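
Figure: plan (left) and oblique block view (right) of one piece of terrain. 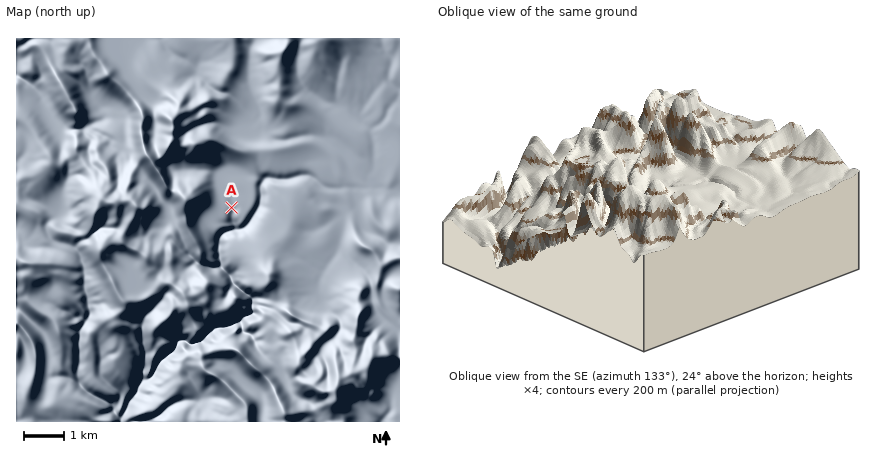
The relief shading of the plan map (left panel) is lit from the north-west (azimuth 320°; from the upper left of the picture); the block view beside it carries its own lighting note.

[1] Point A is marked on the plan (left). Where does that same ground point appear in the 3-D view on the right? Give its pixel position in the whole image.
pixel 676 182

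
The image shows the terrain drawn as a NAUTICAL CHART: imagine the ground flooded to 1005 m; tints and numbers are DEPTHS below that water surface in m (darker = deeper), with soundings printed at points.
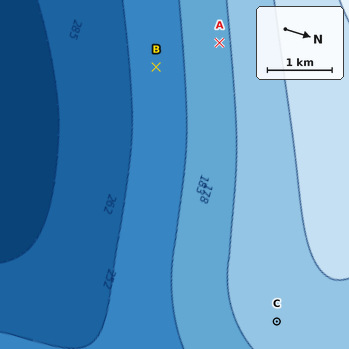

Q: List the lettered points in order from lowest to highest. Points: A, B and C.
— B A C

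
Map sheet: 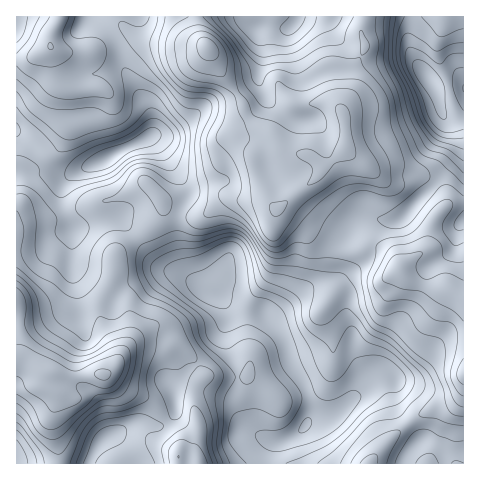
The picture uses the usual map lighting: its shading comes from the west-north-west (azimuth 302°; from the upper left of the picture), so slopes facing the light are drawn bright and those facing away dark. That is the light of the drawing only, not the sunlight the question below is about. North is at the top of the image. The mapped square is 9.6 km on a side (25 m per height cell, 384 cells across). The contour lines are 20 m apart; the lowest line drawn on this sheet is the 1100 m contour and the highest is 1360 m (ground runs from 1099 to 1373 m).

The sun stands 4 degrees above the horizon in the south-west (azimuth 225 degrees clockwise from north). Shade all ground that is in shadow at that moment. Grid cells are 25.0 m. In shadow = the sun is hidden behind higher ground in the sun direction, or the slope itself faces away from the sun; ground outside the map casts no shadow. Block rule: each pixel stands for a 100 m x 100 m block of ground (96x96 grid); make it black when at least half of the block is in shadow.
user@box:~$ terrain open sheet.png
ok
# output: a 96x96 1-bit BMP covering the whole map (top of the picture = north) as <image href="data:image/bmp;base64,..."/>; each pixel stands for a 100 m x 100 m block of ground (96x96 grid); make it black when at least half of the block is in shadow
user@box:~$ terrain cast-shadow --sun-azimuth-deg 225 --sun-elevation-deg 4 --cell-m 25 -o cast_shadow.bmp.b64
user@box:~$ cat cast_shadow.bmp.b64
<image width="96" height="96" href="data:image/bmp;base64,Qk2+BAAAAAAAAD4AAAAoAAAAYAAAAGAAAAABAAEAAAAAAIAEAAATCwAAEwsAAAIAAAAAAAAA////AAAAAAAADAAAAP4AAAAAAAAABAAAAf8AAAAAAAAAAAAAAf8AAAAAAAAAAAAAAf+AAAAAAAAAAAAACP+AAAAAAAAAAAAAAP/AAAAAAAAAAAAAAP/AAAAAAAAAAAAAAP/gAAAAAAAAAAAAAP/gAAAAAAAAAAAAAP/gAAAAAAAAAAAAAf/wAAAAAAAAAAAAAf/wAAAAAAAAAAAAwf/AAAAAAAAAAAABwf8AEAAAAAAAAAADgP8AOAAAAAAAAAAfgD4AfAAAAAAAAAA/AA4A/AAAAAAAAAA/AAAB/AAAAAAAAAA+AAgB+AAAAAAAAAH8ADwD8AAAAAAAeAH4AH4D8AAAAAAA/APwAH4D4AAAAAAD/wPwAP4DwAAAAAAH/4P4Af8HgAAAAAAP/8P4A/8PgAAAAAAf/8P8B/8PgAAAAAA//8P+D/8fgAAAAAA//8H+D/8fgAAAAAA//8D+H/8fAAAAAAA//4B/H/8OAAAAAAA//4AfP/8AAAAAAAA//wAP//8AAAAAAAA//gAD//8AAAAAAAA//AAH//8AAAAAAAB/8AA///8AAAAAAAB/8AA///4AAAAAAAD/8AB///4AAAAAAAD/8AB///4AAAAAAAD/8AB///4AAAAAAAD/+AB///wAAAAAAAD/+AB///wAAAAAAAD/+AD///gAAAAAAAD/+AD///AAAAAAAAD/+AD/8OAAAAAAAAA//AD8AAAAAAAAAAAf/ABAAAAAAAAAAAAH/AAAAAAAAAAAABgD/AAAAAAAAAAAYDwA/AAAAAAAAAAAcD4APgAAAAAAAAAA4D4ADAAAAAAAAAAAYB8AAAAAAAAAAAAAAAcAAAAAAAAAAAAAAAAAAAAAAAAAAAAAAAAAAAAAAAAAAAAAAAAYAAAAAAAAAAAAAAA/gAAAAAAAAAAAAAJ/gAAAAAAAAAAAAAd/gAAAwAAAAAAAAAf/geAD4AAAAAAAAAd/h/AH4AAAAAAAAAcfh/gP4AAAAAAAgAcAA/gf4AAAAAABgA8AAPw/4AAAAAADAB8AADx/4AAAAAAHB/8AAAD/4AAAAAAPH/8AAAB/4AAAAAAfP/8AAAA/4AAAAAA/P/8AAAAP4AAAAAB/f/8AAAAHwAAAAAB+f/8AAAAAAAAAIAB8//8AAAAAAAAA8AB4//8AAAAAAAAB8AAw//8AAAAAAAAD4AAA//8AAAAAAAAHgAAA//8AAAAAAAAcAAAB//8AAAAAAAA8AAAB//8AAAGAAAA8AAAB//8AAAGAAAB8AAAD//8AAAOAAAD8GAAH//8AAAcAAAD8OAA///8AAAcAAAH4OAf///8AAAAAAAP4YAf///8AAAAAAAP44AB///8AAAAAAAP54AAf//8AAAAAAAf98AAP//8AAAAAAAf/8AAH//8AAAAAAA//+AAH//4AAAAAAB//+AAH//wAcAAAAD//8AAH//AAeAAAAH//4AAP/8AAfAAAAP//4AAP/8AAPAAAAf//8AAP/4AAHgAAA///8AAP/wAADAAAAf//8AAH/gAAGAAAAf//8AAD/AA="/>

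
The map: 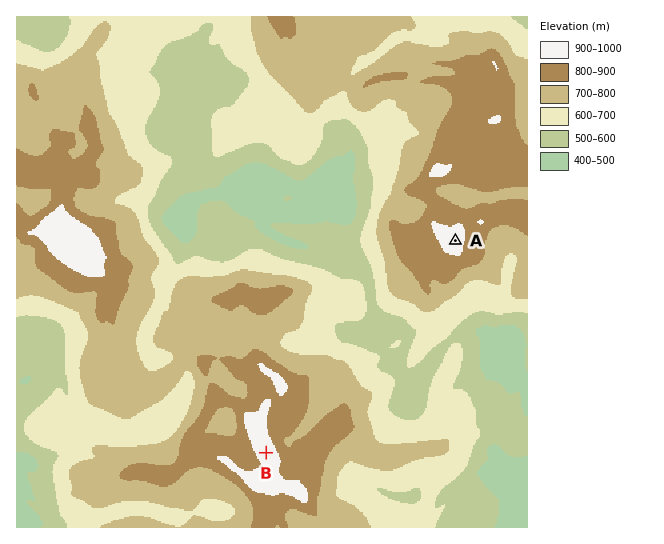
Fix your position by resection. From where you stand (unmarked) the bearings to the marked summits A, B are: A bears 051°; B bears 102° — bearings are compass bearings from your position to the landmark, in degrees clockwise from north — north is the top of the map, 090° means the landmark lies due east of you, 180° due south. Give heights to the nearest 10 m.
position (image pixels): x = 209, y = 440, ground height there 810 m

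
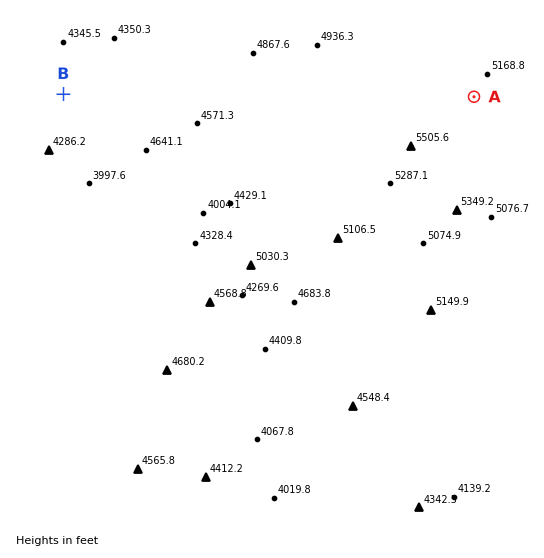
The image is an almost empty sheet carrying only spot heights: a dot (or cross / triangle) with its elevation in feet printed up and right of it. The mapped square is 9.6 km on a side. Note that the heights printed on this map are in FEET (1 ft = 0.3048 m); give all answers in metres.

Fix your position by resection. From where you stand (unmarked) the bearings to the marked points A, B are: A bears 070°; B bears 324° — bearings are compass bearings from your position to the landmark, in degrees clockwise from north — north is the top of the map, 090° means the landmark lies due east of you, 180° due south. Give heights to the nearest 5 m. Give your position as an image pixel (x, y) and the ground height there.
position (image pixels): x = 151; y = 214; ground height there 1260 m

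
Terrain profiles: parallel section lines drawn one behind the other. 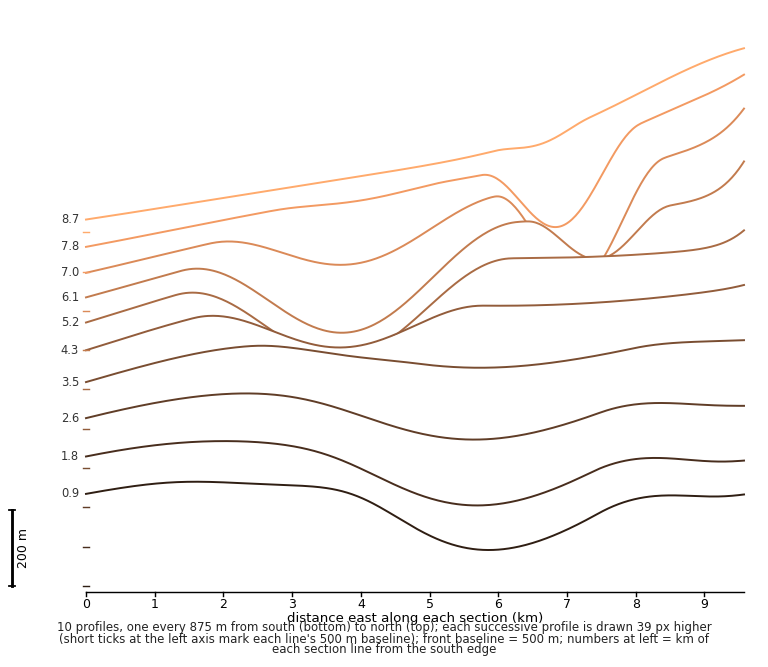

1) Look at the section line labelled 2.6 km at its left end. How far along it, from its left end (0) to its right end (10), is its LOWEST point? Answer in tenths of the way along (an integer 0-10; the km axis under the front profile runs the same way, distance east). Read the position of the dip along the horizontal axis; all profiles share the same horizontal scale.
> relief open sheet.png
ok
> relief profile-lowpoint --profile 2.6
6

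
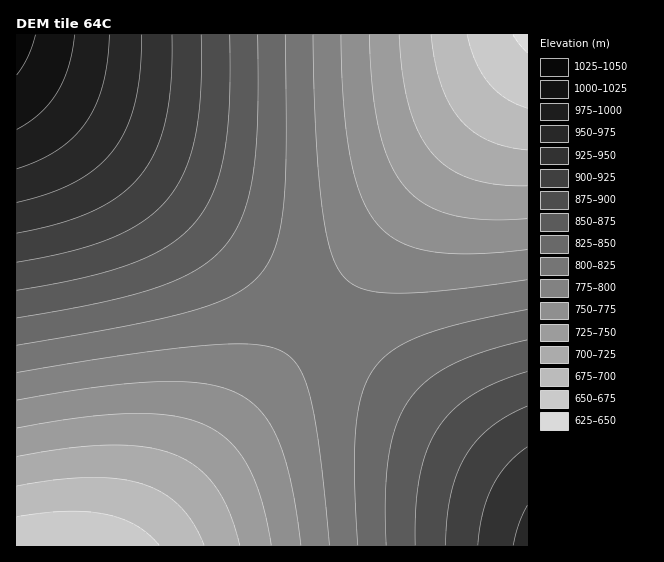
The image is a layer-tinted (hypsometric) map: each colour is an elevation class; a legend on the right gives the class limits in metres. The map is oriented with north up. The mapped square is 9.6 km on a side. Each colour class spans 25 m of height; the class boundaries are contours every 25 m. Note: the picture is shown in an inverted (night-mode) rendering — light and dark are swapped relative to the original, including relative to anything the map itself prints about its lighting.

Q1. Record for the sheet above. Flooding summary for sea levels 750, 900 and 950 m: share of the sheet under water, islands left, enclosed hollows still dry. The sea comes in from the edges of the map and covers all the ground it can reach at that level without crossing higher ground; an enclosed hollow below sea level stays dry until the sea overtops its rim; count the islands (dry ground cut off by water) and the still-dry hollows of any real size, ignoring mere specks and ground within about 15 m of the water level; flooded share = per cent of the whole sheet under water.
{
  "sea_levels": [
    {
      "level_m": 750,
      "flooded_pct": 21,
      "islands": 0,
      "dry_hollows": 0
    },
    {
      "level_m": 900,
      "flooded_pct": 83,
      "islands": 0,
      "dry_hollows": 0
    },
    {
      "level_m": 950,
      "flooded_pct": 93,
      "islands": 0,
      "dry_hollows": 0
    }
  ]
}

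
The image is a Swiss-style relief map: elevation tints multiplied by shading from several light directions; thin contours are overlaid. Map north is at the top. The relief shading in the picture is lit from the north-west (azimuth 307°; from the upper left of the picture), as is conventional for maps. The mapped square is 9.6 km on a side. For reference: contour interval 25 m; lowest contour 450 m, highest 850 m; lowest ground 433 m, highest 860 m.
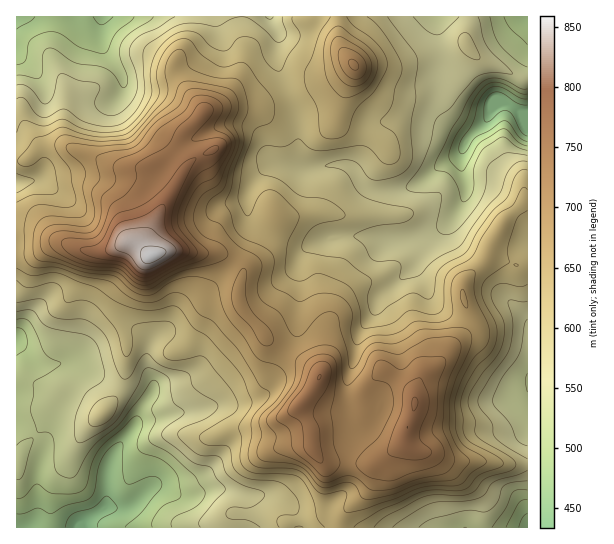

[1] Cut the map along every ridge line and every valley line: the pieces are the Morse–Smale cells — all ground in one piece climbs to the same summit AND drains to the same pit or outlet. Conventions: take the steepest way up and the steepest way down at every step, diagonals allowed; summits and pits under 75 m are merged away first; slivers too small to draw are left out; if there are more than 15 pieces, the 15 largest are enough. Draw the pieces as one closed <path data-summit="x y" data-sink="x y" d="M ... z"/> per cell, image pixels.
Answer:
<path data-summit="151 255" data-sink="527 114" d="M527 16l-88 0-2 2 0 15 7 25-3 20 4 20 6 7 18 10 10 2 10-2-22 25-24-13-12-4-16-4-18 0-19 4-5 4-6 19-14 23-11-5-39 5-4-6-2-42-7-22-31 8-36 0-14 2-7 4-19 20-3 5 0 12 8 12-7 14-20-13-6 0-12 5-18 0-62-23-21 2-13 12-12 2-1 70 19 1 55 20 19-1 17-8 8 0 16 13 16-5 59 4 9 5 9 9 0 8-4 10 0 14 4 9 17 19 5 9 20 14 11-18 4-36 0-23-3-10 9-17 12-7 16-4 31-1 21 5 13 0 30-8-6 8-2 9-5 12 0 8 7 9 8 20 10 10 18 10 11 1 1-3-8-20 0-12 4-7 18-17 6-16 13-24 19-20 5 0z"/><path data-summit="151 255" data-sink="82 527" d="M35 232l-19 1 0 294 282 1-3-15-9-9-17-8-19 0-24-7-16 0-17 7-12 0-19-9-11 0-24 20-22 0 2-33 2-11 10-17 19-23 35-10 76-12 13-5 6-6 5-17 12-20-20-15-5-9-17-19-4-9 0-14 4-10 0-8-9-9-13-7-55-2-16 5-16-13-8 0-17 8-19 1z"/><path data-summit="151 255" data-sink="17 17" d="M270 16l-253 0-1 145 6 0 7-2 13-12 21-2 62 23 18 0 12-5 6 0 20 13 7-14-8-12 0-12 3-5 20-21 20-5 36 0 32-9-14-33-1-15 3-16z"/><path data-summit="415 403" data-sink="527 527" d="M510 303l-5 0-19 12-15 5 0 7-22 22-5 9-9 9-12 7-7 13-1 20-10 24-1 11-28 23-5 21-26 25-5 12 1 5 187-1 0-206z"/><path data-summit="415 403" data-sink="527 114" d="M426 235l-27 6-13 0-21-5-31 1-24 8-6 5-5 9-2 8 3 8 0 23-3 28-1 8-11 19 22 11 13 11-9 18-10 10 0 6 10 18 1 20 11 16 27-2 24 3 24-16 6-6 1-11-24-10-14-10-3-12 3-13 15-15 4 0 17 12 11 13 9-22 12-7 9-9 5-9 22-22 1-5-2-2-7 0-16-7-16-14-8-20-7-9 0-8z"/><path data-summit="415 403" data-sink="82 527" d="M287 353l-3 1-7 11-9 25-11 9-20 5-22 1-17 6-25 2-35 10-19 23-10 17-2 11-2 33 22 0 24-20 11 0 19 9 12 0 17-7 16 0 24 7 19 0 17 8 7 6 6 18 40 0 6-17 26-25 6-23-15 1-12-3-27 2-6-6-5-10 0-14-11-24 0-6 10-10 9-18-5-6z"/><path data-summit="354 65" data-sink="527 114" d="M438 16l-129 1 5 7 22 15 17 26-16 12-46 21 6 23 2 42 4 6 32-5 12 1 6 4 14-23 6-19 5-4 19-4 18 0 28 8 24 13 21-22-1-2-8 1-17-5-11-7-6-7-4-20 3-20-7-25z"/><path data-summit="151 255" data-sink="527 527" d="M527 201l-4 0-19 20-13 24-6 16-18 17-4 7 0 12 8 23 15-5 19-12 9 2 14 14z"/><path data-summit="354 65" data-sink="17 17" d="M309 16l-38 1 8 17-3 16 1 15 13 32 47-20 16-12-17-26-22-15z"/><path data-summit="415 403" data-sink="82 527" d="M386 371l-4 0-15 15-3 7 1 16 6 7 10 5 25 10 7-18 2-16-12-14z"/>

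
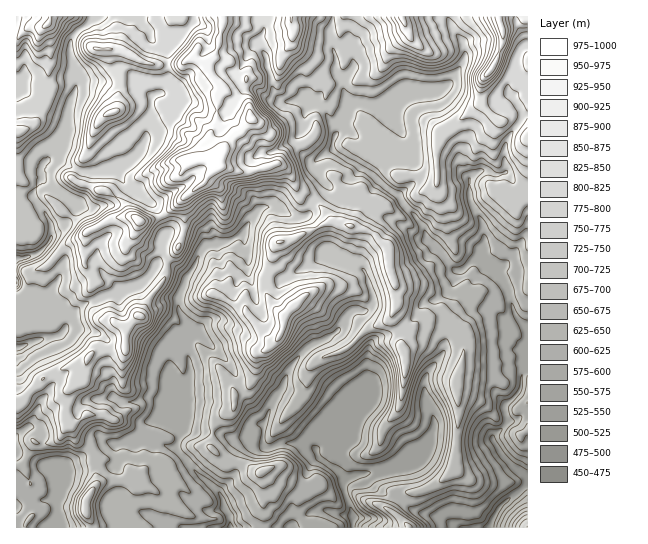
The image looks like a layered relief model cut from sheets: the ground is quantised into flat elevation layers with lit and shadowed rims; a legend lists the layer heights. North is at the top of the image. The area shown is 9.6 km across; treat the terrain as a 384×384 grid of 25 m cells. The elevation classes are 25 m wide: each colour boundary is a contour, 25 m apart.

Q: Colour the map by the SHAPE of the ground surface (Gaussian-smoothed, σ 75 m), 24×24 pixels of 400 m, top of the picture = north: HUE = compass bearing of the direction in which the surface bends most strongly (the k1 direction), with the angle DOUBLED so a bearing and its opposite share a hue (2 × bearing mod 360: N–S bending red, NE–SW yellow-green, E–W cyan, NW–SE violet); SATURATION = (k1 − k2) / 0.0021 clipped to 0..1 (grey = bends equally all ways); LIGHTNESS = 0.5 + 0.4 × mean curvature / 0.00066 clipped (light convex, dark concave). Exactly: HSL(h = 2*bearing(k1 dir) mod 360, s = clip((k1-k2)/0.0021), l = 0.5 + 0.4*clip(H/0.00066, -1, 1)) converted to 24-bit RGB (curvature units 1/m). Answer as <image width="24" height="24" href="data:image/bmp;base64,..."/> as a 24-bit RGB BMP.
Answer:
<image width="24" height="24" href="data:image/bmp;base64,Qk32BgAAAAAAADYAAAAoAAAAGAAAABgAAAABABgAAAAAAMAGAAATCwAAEwsAAAAAAAAAAAAAvXSNVlqSUBty4//LUEJ8mI1tg1pbpnRVk8JLYxG+lp4vwLV1QGdTRbFZyr41SQRpsGcWnP3B/8NbdxpOcURKv61FAzY82vHni55iVoaIF1Bw/9bMKztRm394gqmoa5uVicSySgpQhqp4sKl5aW6vmX+6ltO4AAOvy/n74VKU2Hzj0YbHRGhdqcOMNIaiB1UTerl3b1d2M0NRy+Rce0etkZWqlXmShbOYRAwmebpnU6vF2djzqa3YJbbY2nCFUxs2RFYeRG4lTmYzzEzN8cvhpdDOa2+1eBhzzzlKpCRLNmglWNRpTneEc4pooaNlhCNzl5TWueHSP72gKEIO9cgYXSA3fEFYbXWs6aPbSLpsTm9YHDM7+vPRTXRnQRI6vXBvF5cihzGV9OjXRhkavbgqJJFWYZ+LSGuMiXpIxmUvOnMmZTWQ2aSBN2lPbod/aHx2QU2o5pycU5BtGS1K/vG7UjU3CzlH06DYgJLgOHyTqNJmZ4Dyj6vq1TVwQWB3jIZ5SFdvwI+g3YmQGFRG04OZy4GEPW9ndYF9L2Jb+Ymla9l/Ggso7fa8flGxI5bLK8zF3nnLMYCn1I+Tg7k7Yxchd+BvRkxzdoKGTktzkqV+1Xqnwqd0ETs95L2mP29sUnBWW2NvYhV1//SVFxFe4u/Vl6GDjUGnFXp/SnSPv4PXsorR0YKOqzi+neVbMUNYdXqCREdxhdaLcxtC68J/CCsh43Sn2H+1SI06HzA3GThK/+/MBCsv0b6cr6qCWGiEMEGBOWgRYnsvLVY956a5mC65+OHBFi0wWW90UbSTRx01f8S989jo8cTTBC8fUcQb+NPtDg1sfuXF4bmiUESvQK9PwMGRW1V9SUN+opzAbqirOU5dsiUnnunq/c7jYcTYLGt5WS0rNoM8lbhDPr2g+tnRRzBoSLNgH15Lv3XkuOB3T6VUiXKge7+zs3mKc1p/lEKBroqTf2J6f06AH7URT3EguNFv93qCBQQv557cg9ffpubOOTCQloLe9tX1e3GuL1FwFFZK4caMTaZPPJBcnVl1kVlfdKaDmjik7IZUVo1pbUSO5d24iShBJ1Ya8I56DFGANaeVzqKaRoKb12BYI1criL9W3qrnnZTRQBZf1+zAmKG9aXmxP2F0soqRljyUa61xB40A9YfNLyR30dJZuoq0vdChH1Vc/pt/AjEusL+IZDyK2z5Gs7FeKmgrXl0yYjkrMSpR5vbTUZ2ZikCDsz4mKnNBgFBakpRdubfZA0M9u1vp7bGzPHhi66mKEURB/dOoFShZRlQVFVItaLjS6df06qv3PyhQmKtfeNza1PPVZSpOOBApstN9NEJnhExZWp1EkaaIfRuAGbRg33cT3ID50/j2wzL/47AUkpM2z+dFJ3h9Go83X0ccWUkPn6bxqc3ttUU0pmgsfgtulbtjpMqjQBODj5prf8ijjYc7YNTYXBccGtI/Iv9cUjMMMAoS/fNk8JLNWPVrRiBGNEIeSFAuneSzQZhrf1RQjse2rBA/hRvAqc61qdSgKgpRuNTMtYK8f7uvLDF6v8/9JrQMdksncjS/jHff7LisNs1K6JTAfHH5qZn0q/TcKtDRjFGdab6nYxMfZHDXV5692sCLmEdCCjwzp6kjkzcucZo1RmZXMiqD6sW6YYeDMGZKGndo8MXo2o/c3bmzbFo5Km0UsPJWdxpZIHMykyhCfKmydpZ3VUJi38eHbDZ1lmK3O823yXua89TzOqSVEiM4+9nQRWo3UXpbP19eK5U3wKFasIRR3XqrneTVXIjmWjqrYFPVU5aUhpB9gHiDUkdxtNakxHfDU2uEy5WPHrqvjWlezHt3FzFMadLV9tXtWXbOVnaVM21npVo2wbhOYtiRq/bAThA2Q1eQwD09R3x/k4tqfWl9YpqaTpZqv1e60Yayg7acVjmQeGRo0L2eLUNvL19C2cpMeURVdXJTRik7brhRsNOniecycgkWb34sZUg+l7WJdUWSp5NbQ3ZCb3RXZGxDFyYs/5x+GmwYYFWAd1dGxdN9LBtMYUIlkss+qTBnkMHsnV32bdCnrLpnTL+igw628sa1OHhoXJeAQluCsGagzmRfQyUfrMg5BUA0Q7Lo/83MIFButyEkyOp9AAkz1un1z9X1ds3lYS0zEU4/8L7Q3qB6c3NBNBRB57CdYdCjOz13lFx7UlJ00XOixvDvzujxcznODzEx/+jMCSIqWknU9d7WDXKoB00Ghm8rdjw5i12BXqhiIVgK8tCWU16MOUqA1Lp+28N8JSpepWuJUliLimm11/TGY0ZXbyVwSkOe6f3OZhSS"/>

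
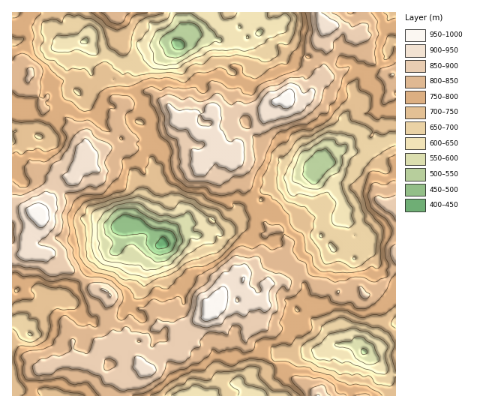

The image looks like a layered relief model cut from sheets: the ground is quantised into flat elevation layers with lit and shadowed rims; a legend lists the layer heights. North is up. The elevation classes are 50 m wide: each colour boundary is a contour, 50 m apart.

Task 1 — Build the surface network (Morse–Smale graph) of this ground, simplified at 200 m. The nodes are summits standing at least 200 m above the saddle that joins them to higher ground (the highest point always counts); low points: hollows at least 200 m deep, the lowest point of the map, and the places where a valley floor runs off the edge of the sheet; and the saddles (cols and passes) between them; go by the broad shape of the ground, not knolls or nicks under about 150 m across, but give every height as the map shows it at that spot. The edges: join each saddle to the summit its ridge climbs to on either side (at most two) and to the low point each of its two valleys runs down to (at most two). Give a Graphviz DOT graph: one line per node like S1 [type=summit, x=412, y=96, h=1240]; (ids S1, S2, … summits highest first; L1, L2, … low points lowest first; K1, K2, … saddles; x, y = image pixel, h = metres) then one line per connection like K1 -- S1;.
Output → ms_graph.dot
graph terrain {
  S1 [type=summit, x=216, y=302, h=997];
  L1 [type=low, x=160, y=244, h=437];
  L2 [type=low, x=180, y=46, h=484];
  L3 [type=low, x=320, y=166, h=503];
  L4 [type=low, x=364, y=352, h=545];
  K1 [type=saddle, x=292, y=270, h=841];
  K2 [type=saddle, x=390, y=278, h=802];
  K3 [type=saddle, x=140, y=104, h=785];
  K4 [type=saddle, x=252, y=206, h=771];
  K1 -- S1;
  K1 -- L1;
  K1 -- L3;
  K2 -- S1;
  K2 -- L3;
  K2 -- L4;
  K3 -- S1;
  K3 -- L1;
  K3 -- L2;
  K4 -- S1;
  K4 -- L1;
  K4 -- L3;
}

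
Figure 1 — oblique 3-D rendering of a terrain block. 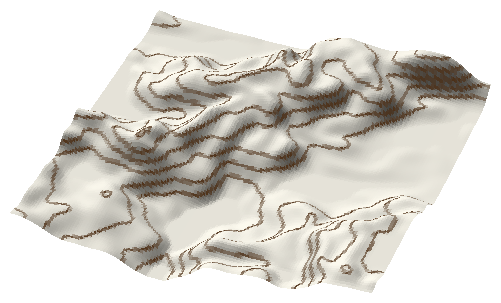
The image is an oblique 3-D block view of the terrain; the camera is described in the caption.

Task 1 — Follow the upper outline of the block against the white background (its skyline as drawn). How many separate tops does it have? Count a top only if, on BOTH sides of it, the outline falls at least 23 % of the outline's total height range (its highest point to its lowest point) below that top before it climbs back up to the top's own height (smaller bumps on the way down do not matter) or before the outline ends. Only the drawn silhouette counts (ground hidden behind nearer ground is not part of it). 1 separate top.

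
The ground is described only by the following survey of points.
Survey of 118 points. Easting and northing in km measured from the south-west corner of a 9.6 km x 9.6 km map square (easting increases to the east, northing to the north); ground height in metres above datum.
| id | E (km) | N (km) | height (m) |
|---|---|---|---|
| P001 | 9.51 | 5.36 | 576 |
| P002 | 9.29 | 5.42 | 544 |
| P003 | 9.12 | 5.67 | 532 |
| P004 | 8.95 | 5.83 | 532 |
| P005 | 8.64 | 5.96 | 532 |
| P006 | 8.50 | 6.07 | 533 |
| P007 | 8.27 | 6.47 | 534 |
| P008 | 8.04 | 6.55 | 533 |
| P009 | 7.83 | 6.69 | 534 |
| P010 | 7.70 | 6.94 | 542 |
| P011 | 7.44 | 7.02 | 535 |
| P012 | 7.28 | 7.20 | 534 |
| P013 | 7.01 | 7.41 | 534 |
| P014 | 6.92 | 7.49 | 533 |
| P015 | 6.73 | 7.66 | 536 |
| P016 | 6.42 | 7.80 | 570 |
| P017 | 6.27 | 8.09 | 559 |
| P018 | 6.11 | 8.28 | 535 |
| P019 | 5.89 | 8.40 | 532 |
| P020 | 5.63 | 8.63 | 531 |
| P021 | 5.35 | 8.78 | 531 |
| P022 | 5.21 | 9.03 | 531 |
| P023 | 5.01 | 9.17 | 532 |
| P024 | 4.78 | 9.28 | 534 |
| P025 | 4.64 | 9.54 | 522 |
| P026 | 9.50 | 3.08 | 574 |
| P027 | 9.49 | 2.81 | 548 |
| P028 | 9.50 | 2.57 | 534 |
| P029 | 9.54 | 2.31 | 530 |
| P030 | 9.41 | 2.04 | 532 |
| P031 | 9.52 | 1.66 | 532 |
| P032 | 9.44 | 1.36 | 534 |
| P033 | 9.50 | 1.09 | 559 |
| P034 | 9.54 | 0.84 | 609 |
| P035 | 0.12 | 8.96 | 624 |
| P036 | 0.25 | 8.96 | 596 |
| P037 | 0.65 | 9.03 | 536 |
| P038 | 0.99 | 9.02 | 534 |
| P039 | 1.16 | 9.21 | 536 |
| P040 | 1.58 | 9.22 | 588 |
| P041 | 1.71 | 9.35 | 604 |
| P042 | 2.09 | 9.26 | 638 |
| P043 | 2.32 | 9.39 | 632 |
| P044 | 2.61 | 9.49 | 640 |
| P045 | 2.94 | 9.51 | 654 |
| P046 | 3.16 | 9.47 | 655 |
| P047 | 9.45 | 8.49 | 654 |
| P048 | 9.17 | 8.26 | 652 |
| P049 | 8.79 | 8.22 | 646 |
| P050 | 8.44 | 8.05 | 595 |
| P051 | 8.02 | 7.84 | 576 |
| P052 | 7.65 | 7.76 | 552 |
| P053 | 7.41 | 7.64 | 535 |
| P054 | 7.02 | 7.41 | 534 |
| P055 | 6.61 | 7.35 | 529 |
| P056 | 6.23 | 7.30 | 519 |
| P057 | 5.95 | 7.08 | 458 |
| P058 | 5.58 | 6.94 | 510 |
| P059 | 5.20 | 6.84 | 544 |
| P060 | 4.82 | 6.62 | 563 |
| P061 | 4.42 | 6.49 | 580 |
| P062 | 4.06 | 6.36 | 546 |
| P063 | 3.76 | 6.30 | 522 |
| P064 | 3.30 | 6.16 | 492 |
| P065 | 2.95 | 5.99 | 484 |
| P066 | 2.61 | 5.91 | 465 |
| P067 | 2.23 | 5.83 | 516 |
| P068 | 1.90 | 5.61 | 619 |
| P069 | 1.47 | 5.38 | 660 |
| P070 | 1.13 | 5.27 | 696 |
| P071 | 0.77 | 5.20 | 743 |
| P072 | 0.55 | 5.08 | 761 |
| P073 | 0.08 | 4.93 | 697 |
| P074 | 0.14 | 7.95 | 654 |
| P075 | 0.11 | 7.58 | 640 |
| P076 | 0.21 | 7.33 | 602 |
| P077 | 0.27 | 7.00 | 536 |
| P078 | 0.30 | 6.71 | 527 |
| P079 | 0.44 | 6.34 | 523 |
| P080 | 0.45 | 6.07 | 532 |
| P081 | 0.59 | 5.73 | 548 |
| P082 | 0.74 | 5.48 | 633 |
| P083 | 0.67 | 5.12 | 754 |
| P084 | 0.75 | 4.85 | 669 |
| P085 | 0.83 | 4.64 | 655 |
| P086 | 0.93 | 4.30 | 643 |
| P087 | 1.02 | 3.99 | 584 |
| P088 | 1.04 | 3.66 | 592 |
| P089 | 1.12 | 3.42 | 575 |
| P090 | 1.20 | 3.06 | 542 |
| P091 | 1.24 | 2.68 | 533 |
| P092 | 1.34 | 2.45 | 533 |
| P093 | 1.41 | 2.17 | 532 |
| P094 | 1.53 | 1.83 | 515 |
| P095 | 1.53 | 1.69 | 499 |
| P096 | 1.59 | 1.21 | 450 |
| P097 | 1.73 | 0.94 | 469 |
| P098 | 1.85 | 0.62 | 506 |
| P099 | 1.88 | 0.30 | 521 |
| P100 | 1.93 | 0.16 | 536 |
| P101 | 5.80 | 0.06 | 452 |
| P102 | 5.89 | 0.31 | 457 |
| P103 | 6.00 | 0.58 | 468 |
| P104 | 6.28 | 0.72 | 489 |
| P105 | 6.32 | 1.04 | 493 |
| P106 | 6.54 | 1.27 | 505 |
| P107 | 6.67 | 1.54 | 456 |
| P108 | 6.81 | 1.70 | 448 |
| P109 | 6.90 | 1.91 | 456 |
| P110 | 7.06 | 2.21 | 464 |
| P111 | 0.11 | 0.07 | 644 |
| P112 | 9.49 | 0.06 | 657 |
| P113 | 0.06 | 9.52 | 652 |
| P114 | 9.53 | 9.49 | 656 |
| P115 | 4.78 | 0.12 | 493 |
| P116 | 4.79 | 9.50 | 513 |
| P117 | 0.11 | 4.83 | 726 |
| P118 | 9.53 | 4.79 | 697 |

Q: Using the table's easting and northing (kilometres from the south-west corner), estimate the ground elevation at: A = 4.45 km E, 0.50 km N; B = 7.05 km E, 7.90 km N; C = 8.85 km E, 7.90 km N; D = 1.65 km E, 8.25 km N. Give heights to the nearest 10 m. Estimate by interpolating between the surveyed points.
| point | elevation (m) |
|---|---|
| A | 530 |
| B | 550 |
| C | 580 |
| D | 540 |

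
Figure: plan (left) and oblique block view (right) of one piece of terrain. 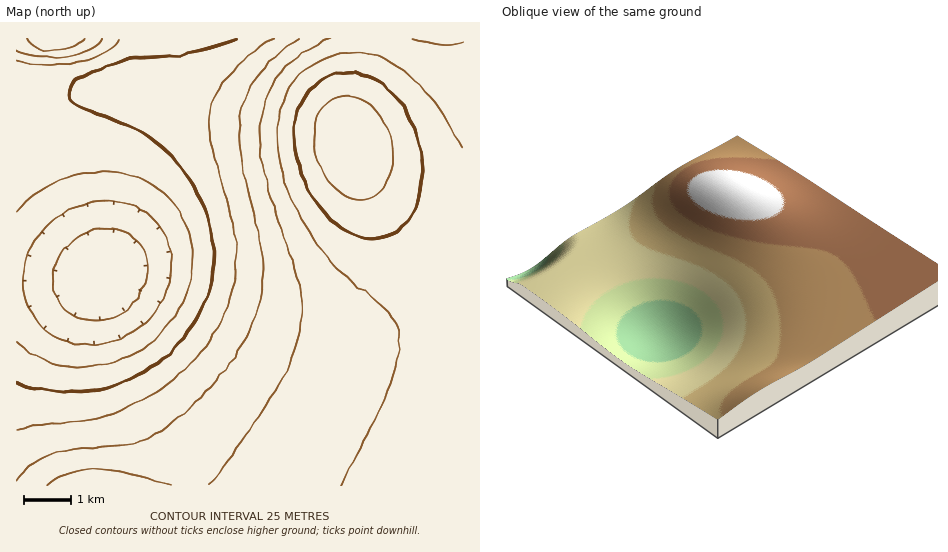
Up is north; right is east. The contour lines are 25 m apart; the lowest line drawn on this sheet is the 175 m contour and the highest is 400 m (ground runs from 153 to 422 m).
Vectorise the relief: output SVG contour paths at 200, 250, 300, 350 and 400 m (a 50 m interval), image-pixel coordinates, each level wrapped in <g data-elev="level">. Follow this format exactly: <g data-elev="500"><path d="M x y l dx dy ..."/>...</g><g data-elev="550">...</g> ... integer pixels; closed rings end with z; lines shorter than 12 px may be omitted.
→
<g data-elev="200"><path d="M81 344l-15-3-13-6-12-9-9-11-6-13-3-15 0-15 4-15 7-14 9-13 12-11 14-9 15-6 15-3 16 0 15 4 11 5 11 8 8 10 6 10 4 12 1 13 0 12-4 14-5 12-8 12-10 10-11 8-13 7-12 4-14 3z"/><path d="M102 39l-4 5-8 6-11 4-13 2-28 0-12-2-9-5"/></g><g data-elev="250"><path d="M236 39l-26 9-22 6-57 4-53 19-6 6-3 8 1 8 8 7 51 20 28 17 22 22 17 26 8 17 6 17 3 18 1 16-2 18-4 16-6 16-9 15-15 20-19 17-21 14-23 10-25 6-24 1-25-2-24-7"/></g><g data-elev="300"><path d="M299 39l-22 16-17 17-12 20-7 21-2 20 1 21 19 84 4 36-2 20-5 19-8 20-11 19-16 23-20 22-25 22-22 17-11 5-12 3-54 5-24 5-22 10-7 7-7 9"/></g><g data-elev="350"><path d="M463 148l-25-41-20-24-23-19-24-10-13-2-14 1-12 3-13 5-12 8-10 10-8 11-6 13-5 23 1 27 6 29 13 30 16 28 18 22 16 16 31 25 11 11 6 9 3 12-1 23-9 29-16 35-32 63"/></g><g data-elev="400"><path d="M353 198l8 2 8-2 7-3 6-6 6-8 3-9 1-21-5-23-11-18-7-6-8-5-8-3-9 0-12 4-11 10-6 15-1 17 4 19 9 18 12 12z"/></g>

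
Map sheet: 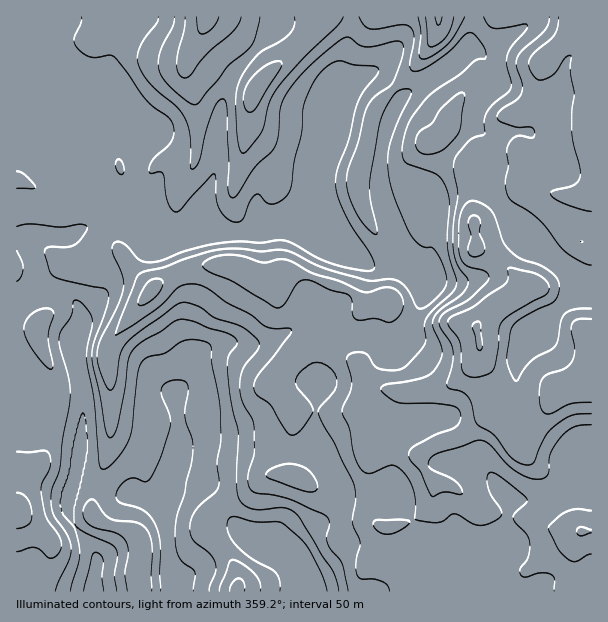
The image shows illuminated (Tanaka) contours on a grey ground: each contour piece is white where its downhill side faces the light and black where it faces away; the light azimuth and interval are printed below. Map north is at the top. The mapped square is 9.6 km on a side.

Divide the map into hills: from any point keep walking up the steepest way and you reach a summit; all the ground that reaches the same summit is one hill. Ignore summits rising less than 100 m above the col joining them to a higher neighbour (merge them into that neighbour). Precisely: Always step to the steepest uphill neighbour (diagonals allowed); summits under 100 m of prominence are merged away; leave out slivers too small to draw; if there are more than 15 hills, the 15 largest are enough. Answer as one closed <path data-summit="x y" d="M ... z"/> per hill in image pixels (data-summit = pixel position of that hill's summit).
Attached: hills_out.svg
<path data-summit="477 327" d="M528 16l-54 0-4 22-8 16-16 14-35 22-10 10-3-5-20-21-6-2 6-4 19-20 5-10 0-21-51-1-1 16-10 40-3 39-27 65-2 12-6 13-18 16-38 17-42-2-9 2-9 6-16 4-12 0-8-3-10-11-27-13-7-1 21-19 6-11 7-37 0-15 5-12 0-8-5-7-17-16-15-8 2-24 17-42-111 0 1 575 575-1 0-306-14-3-82-82-10-18 2-42-14-17 4-18 12-22-3-21-8-10-5-2 8 2 7-2 36-24 4-5z"/><path data-summit="207 17" d="M350 16l-222 0-18 43-2 24 15 8 17 16 5 7 0 8-5 12 0 15-7 37-6 11-21 19 7 1 27 13 10 11 8 3 12 0 16-4 9-6 9-2 42 2 26-11 21-12 9-10 5-9 3-16 27-65 3-39 10-40z"/><path data-summit="572 17" d="M591 16l-61 0-2 8-9 7-12 6-18 13-12 0 10 12 3 21-12 22-4 14 1 7 13 14-2 21 0 21 2 7 12 17 52 52 9 6 17 18 6 2 8 0z"/><path data-summit="438 17" d="M473 16l-71 0 0 22-5 10-19 20-6 4 6 2 20 21 3 5 10-10 35-22 16-14 8-16z"/>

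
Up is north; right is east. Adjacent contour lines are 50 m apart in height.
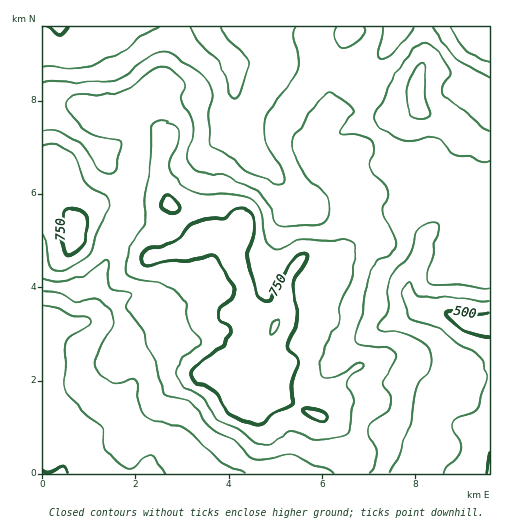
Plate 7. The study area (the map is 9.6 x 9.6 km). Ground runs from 480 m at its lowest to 800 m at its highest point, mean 640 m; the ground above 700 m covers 21.1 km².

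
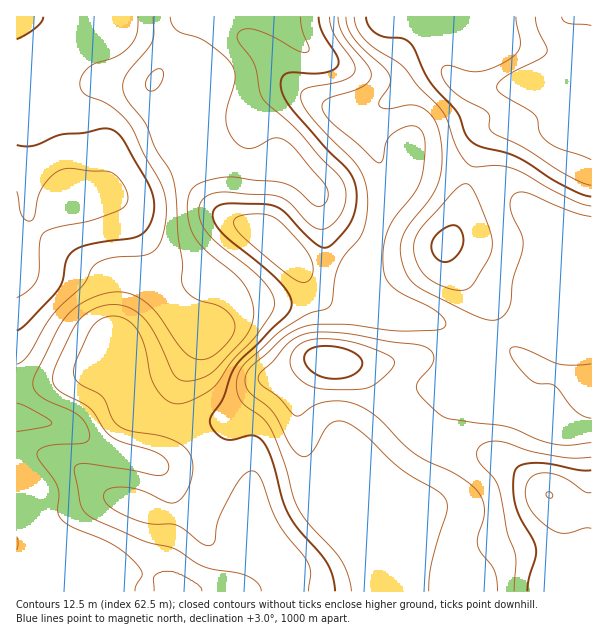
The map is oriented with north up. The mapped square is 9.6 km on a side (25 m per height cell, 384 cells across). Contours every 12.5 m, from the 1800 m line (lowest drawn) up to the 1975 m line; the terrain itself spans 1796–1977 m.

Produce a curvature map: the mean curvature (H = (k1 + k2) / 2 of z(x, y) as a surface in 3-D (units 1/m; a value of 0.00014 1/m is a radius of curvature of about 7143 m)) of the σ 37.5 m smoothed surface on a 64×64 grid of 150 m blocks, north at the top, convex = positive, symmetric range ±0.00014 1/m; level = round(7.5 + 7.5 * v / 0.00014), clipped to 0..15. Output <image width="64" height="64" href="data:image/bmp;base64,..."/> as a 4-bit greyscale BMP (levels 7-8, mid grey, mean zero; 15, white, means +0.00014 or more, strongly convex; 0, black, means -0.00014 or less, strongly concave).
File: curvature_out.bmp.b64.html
<image width="64" height="64" href="data:image/bmp;base64,Qk12CAAAAAAAAHYAAAAoAAAAQAAAAEAAAAABAAQAAAAAAAAIAAATCwAAEwsAABAAAAAAAAAAAAAAABEREQAiIiIAMzMzAERERABVVVUAZmZmAHd3dwCIiIgAmZmZAKqqqgC7u7sAzMzMAN3d3QDu7u4A////AKqZmZmYiImXd3YjRERGd3iHVXmpiHd3iIh2VFes3Kh2qpiIiIiIiIZ2MUVVVWeHd2VFeqmId3eIiHZUV5vLqGepiHd3d3ZmZTI2iId4iYdlQ0aaqYh3d3iIdlVWiaqWd5h3ZmZlVVVlRFi8upmZhlMjWKqpiHd3eIiHZlVniHZ3h3ZlVUREVmZlet26mZh1QzWKuph3d3d3iYiHZVZ4dmZ3dmVUREVniHeKy6iId1Q0aby5h3d3ZneJmIh2ZniHVHh3ZmVVZniamIqph2Z2VEacy6h3d3dmZ4mIiHdniJh2iIiIiIiJmrupmql2ZnVEaczKh3d3d3ZneHZmd3iaqYaImZmaq7u8y6maqXZmVEWL3Kh3d3d3dmZ3ZVVnmru6hoiHeJrMzM3bmIm6h2VURq3bmHd3d3d2ZVZlRWi93cqGd2VVeszMzcp2ebuXZUNHvcqHd3d3d2VVVVVFac//2oVmVEV6zMu7p1Voq6hlQ0e9yYd3d3dlVVVWZVVpz//rhmVUV5vLqphkM1iqqGUzR7yod3d3dlVWZ3d2Zmi//+uHZmeazLl2ZTIjV5qYdTJIu5d3d3dlVmiZmIiIia3tuYiIms3bhUMiESNXiZl1MkjLl3d3dmVnmrqYmszKqZhmaKvN3bhTIRIjRWd4mYYxSdyXZ3d2VXm7uYis79uGQzNGu7uoUyM0RFZ3d3iZlzFK7ZZmdmVWm7uXd5vduGQiEjR3dUIBNomZmZqZiJmXMUr9llZlVWiruXZniZh2QxEjNBEhAAFIzd3LqqqpmZcySu2VRERVeruodnd2ZVVDZ3VFYRERI2nO/9upqqqphjNr3IUzNFebu5h3iHZVVWZ3VHgTVmZmeJzu2od5qph2VYvKhTIkeaqph3eIdURWd2VXnHiqqpmHeby4ZVeId4mZqqh2VEaJmId2Z4hld1eJhmi+mszMu5h3mZdURWZnvv25dmeIiIh2VVVWZWd3V4mHeL15vMzMuYeIh1RFVEfv/8hmery6mHZVVVZXd3ZHiYd4q1eau8y6mImHZlVDN///yHi+/+26qZh3dld3dGiqmImZRXiaq7upmZmHZUIUv//Kvf///+3dzMuYZ3ZGiruoZTI0Z4maq7qqqYdjEAFIq8zv////7d3e7bl3d4mruFVnd0RniImru7updjJkAAFIvf///+26qavMqHeImZhVd3d3RWeJmazdzLhjF3dAABWKvMqHZmZVVndlVmeIdnd3d3dVaJqqze7sp0Fnd1ERE1VmZCEREQAAIyI0V3dnd3d3d1VnmrvO/tuFJHZEVUREMiRCESEBNFUgEjV4iGZ3d3d3VVZ5mqvLqFMmRoh2ZmUyJVQjZld3UgEkaJmZhXd3d4hVVVZ3d3dkM1WJmHZnZTNHdTWrhDIkVWebqpiGd3d4eFVERVVERERFaJmXZmZUNHmVNs64d3iJq8yod3V3d3eHZURFZmZmd3iJmHZVVDNGrKUmzrh3iavMy5dmdXd3d3hmVWeJmZqpmYiHZlRDNGrfxia9p2Z4rMy5h3ZlZ3d3d3Zmibu7u7qId3ZlVERYvv/WNruWVnisy6mIh3dHd3d3d2eKq6qqmHZ3dmVVZ5vv/7U2qoZmib3cqZmYiFd3d3d3d4iZiIh2Vmd3Zmeazv/9gzaZh2eK3ty6qpmIZnh3d4h3d3ZmZlVFaIh4m83v/9lCNoiHdnrN3LqpmHdnd3d3mHZVRFVVREVniZve///9pSEld4l2Z6zMu6mHdld4d3eYd3dlRFVUNFeKzv///+yEECNWmpZFeavLqHdkZ3d0AJh3d3d3ZVQzRpvv/9zM24QhEjWbp0RXisuodlR3YgAmiHd3d3d3QyNHrN7bhmiZdDIhJJu4U0V5u5dmU1IBJYuId3d3d3dDI2mqqpdTNGdkMyEUjLhjNGiql2ZTETVpznh1d3d3dUM1iqh2ZUMjRDNDIRSMyHU0WJmHZUMkaazed3ZGZmZUM1i7l1VVVDM0ZjMzNZzJZzRomYZUMzabzLt4dlVndlQ1i8t0NFZmZ3dyNFZovchXNWiIdUM0WKu6mIiHZnd2Q0at2XdkVndlZzJGeJrMp1c0Z4d2VFaKu6mHmZdmeHZDSM7Yd3RniYdDI0aaq7qWRzNWiZmZmqu7qYiqmHeIdTNIvbd3dHiql1MjV5qqqXUzIjab3dzLu7upmKqph4iGM0i7pndkibunQzR5u7qYdlMhNpvMy7qpmZiIqpmIiYZEaaqFd2SKu5dDR6zdy6mYdCEliYdmZmd3d3iZiIiZh1aKunR3dHm7llWL3/7cu7umMjV3ZUNFVmZneIiHiJmXeKzLhGdzaKqGaL7/7cu7zLhUV5qYdneIh3eId3eImZh5zdyXN3RHiYd63u3LqZmqqGWL7u3Mzdy5iIiIiIiJmIm93bhHdiV3d5vduYdlVFVmV7//3M3v/sqYiIiIiImIeJzdylV2FFZ4q7lkMhABI0Vq7/uYir3duYh3iIiHiIdmec3Kc1E0VnmqhTEAAAJGZ4vuthAUZ4mHdmaIiId4h2RXm7lkNFZ4mqljEAABWKqYmrpRRTATRmZVVIiYiIiIZDV4h2VXiru7qFMiEke+7Jh3dld3dwNFZmVEeIiHiIhkM1eId4mrzLqFRERWnP/rhmd2d3d3JGeIh2Vmd3d3h1Q0WKupmZmphUZkZnnP/9p2ealXd3c3eau6mFVmZmd2dEV5zcuYd3ZWd2Rnit//2oib25Z3dliJvN3L"/>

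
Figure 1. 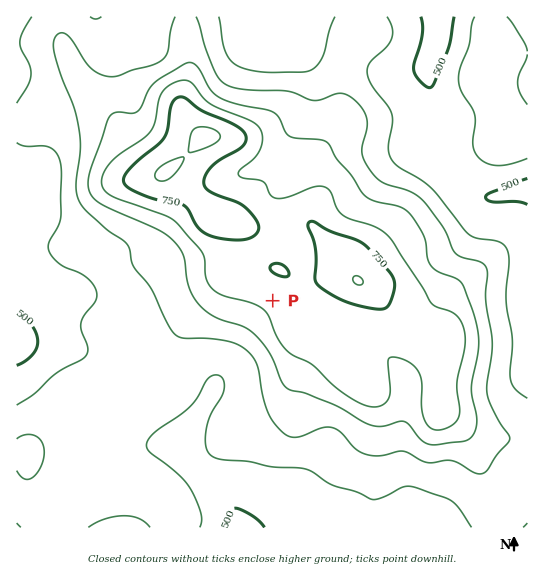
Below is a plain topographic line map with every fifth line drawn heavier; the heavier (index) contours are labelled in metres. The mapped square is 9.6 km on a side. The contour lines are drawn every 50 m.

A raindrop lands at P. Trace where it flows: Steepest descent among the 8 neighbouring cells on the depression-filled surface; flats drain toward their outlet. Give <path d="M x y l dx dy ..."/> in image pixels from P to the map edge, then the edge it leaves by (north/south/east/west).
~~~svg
<path d="M273 301l-34 33-2 9-8 18-7 9-13 29-10 14-5 10 0 3-4 8-1 9-2 2 0 14 46 46 6 16 0 6"/>
exit: south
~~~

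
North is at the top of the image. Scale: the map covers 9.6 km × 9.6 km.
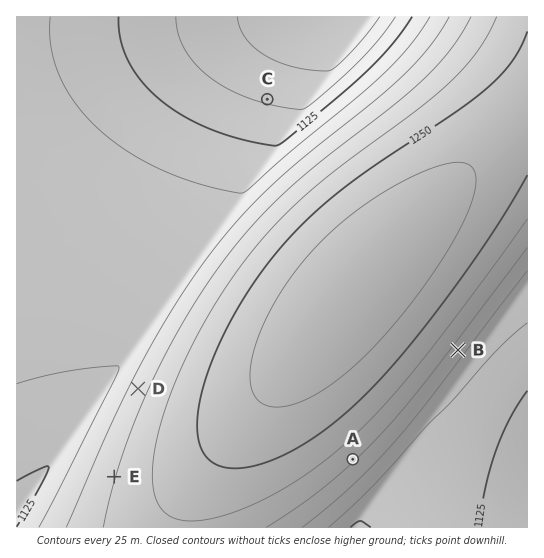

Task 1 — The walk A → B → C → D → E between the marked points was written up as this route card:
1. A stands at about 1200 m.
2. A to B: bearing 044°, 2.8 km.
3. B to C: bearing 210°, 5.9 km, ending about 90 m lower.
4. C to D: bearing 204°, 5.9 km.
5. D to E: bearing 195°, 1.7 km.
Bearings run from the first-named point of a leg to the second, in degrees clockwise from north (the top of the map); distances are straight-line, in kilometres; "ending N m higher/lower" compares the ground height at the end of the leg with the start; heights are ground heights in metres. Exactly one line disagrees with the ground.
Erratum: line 3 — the bearing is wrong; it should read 323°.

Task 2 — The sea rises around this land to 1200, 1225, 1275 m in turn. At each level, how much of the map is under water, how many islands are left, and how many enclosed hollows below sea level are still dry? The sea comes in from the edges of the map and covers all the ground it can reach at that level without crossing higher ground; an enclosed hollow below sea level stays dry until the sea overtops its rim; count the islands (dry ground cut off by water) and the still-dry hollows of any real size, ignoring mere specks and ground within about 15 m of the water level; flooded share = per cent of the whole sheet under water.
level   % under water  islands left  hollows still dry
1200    57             0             0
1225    66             0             0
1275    90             1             0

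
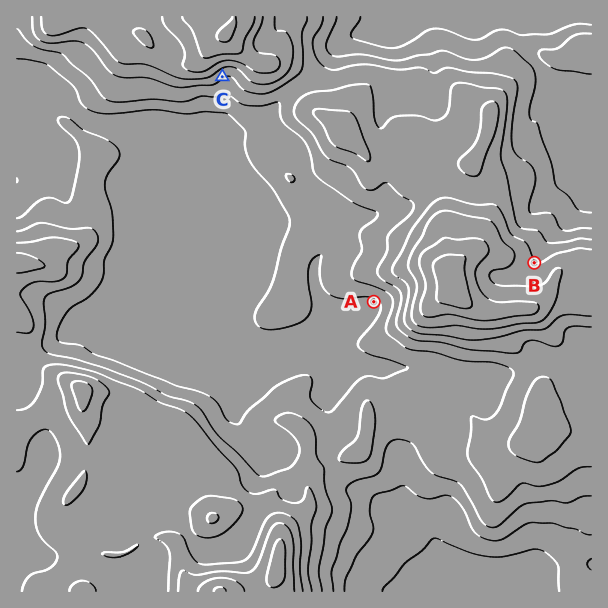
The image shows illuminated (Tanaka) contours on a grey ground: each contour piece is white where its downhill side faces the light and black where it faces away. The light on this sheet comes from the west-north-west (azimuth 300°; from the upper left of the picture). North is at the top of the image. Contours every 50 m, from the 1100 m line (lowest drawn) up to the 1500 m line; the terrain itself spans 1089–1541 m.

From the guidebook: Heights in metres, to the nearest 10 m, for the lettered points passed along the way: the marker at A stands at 1190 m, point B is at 1350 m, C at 1310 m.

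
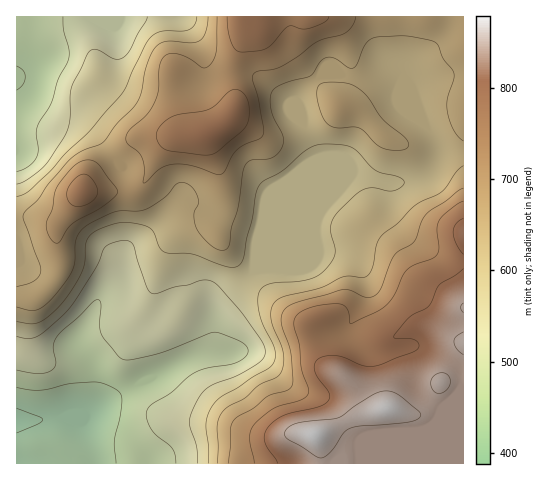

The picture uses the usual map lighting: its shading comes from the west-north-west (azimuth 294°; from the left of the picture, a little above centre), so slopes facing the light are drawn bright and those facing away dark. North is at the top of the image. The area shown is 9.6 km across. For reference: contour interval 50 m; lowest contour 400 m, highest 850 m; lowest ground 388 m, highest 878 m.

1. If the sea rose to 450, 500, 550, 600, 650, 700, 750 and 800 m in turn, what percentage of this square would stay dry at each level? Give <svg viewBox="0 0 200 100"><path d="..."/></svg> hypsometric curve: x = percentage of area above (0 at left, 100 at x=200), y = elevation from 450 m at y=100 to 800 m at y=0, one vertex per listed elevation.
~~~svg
<svg viewBox="0 0 200 100"><path d="M192 100l-17-14-22-15-26-14-37-14-31-14-20-15-18-14"/></svg>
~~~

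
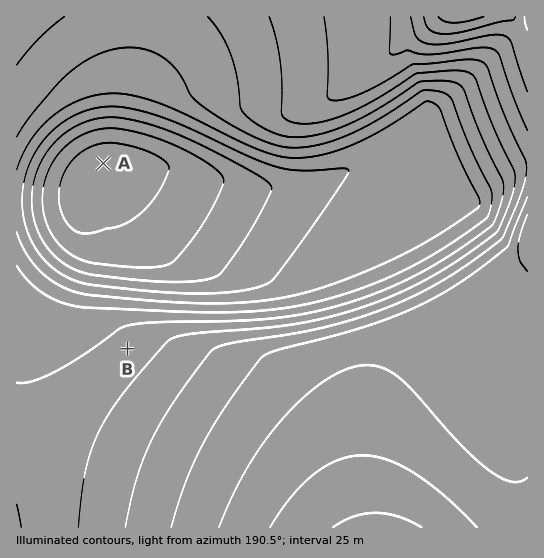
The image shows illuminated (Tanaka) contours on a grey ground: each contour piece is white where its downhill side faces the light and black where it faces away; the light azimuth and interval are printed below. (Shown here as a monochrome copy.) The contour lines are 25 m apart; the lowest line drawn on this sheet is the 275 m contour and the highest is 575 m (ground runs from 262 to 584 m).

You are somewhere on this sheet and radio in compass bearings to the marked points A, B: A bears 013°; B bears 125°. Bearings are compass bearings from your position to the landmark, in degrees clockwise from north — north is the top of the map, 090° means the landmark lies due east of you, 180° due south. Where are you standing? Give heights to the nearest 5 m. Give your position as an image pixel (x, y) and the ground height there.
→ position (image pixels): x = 70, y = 308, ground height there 445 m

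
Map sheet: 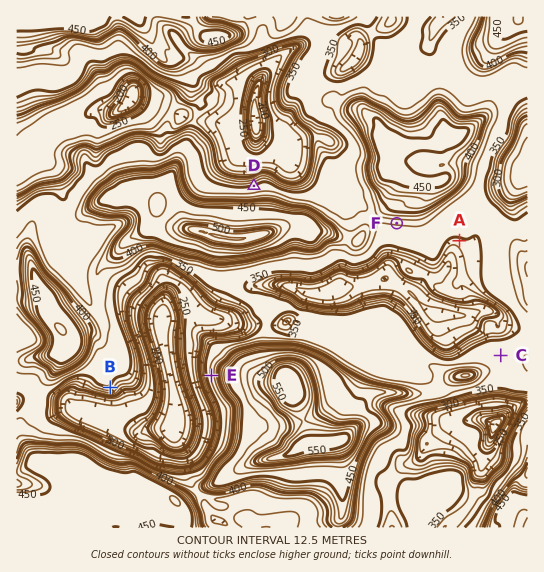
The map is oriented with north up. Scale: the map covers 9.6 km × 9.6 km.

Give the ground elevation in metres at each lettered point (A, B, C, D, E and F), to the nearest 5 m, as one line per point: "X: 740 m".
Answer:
A: 345 m
B: 345 m
C: 360 m
D: 350 m
E: 365 m
F: 365 m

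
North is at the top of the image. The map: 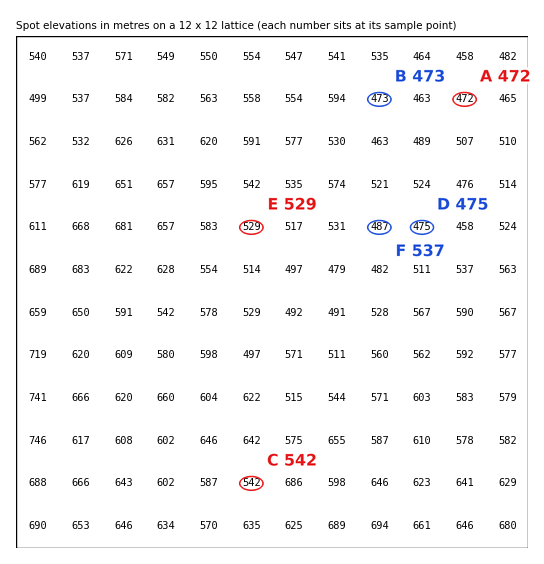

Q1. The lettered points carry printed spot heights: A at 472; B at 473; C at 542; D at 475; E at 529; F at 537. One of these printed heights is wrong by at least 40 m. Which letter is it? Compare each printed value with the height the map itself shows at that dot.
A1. F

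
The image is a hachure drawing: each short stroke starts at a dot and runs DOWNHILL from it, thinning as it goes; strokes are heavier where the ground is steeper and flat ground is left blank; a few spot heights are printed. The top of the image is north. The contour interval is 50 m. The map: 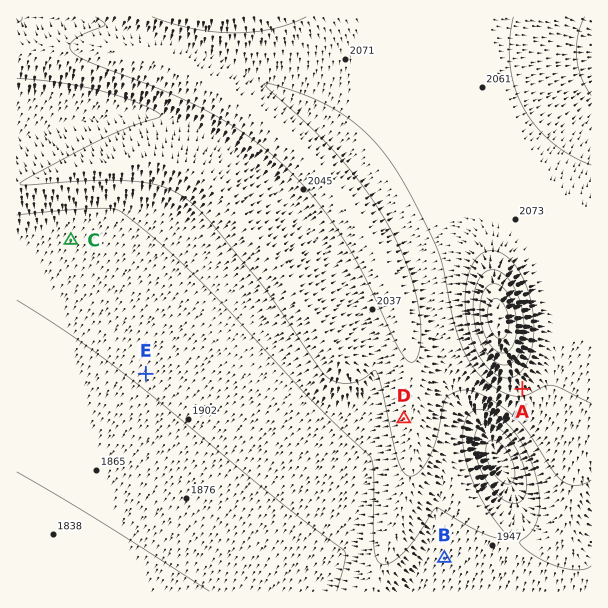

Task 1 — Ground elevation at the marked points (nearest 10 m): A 2060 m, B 1930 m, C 1930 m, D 2020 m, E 1910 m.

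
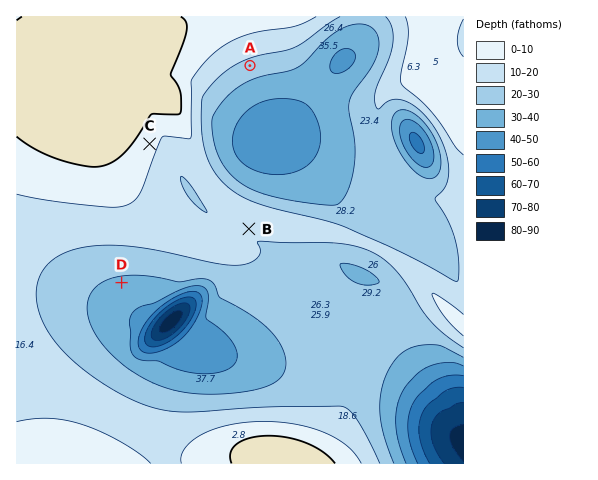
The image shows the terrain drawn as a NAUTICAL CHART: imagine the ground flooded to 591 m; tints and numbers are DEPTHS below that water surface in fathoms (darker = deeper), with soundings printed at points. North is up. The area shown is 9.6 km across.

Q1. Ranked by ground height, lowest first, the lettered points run D A B C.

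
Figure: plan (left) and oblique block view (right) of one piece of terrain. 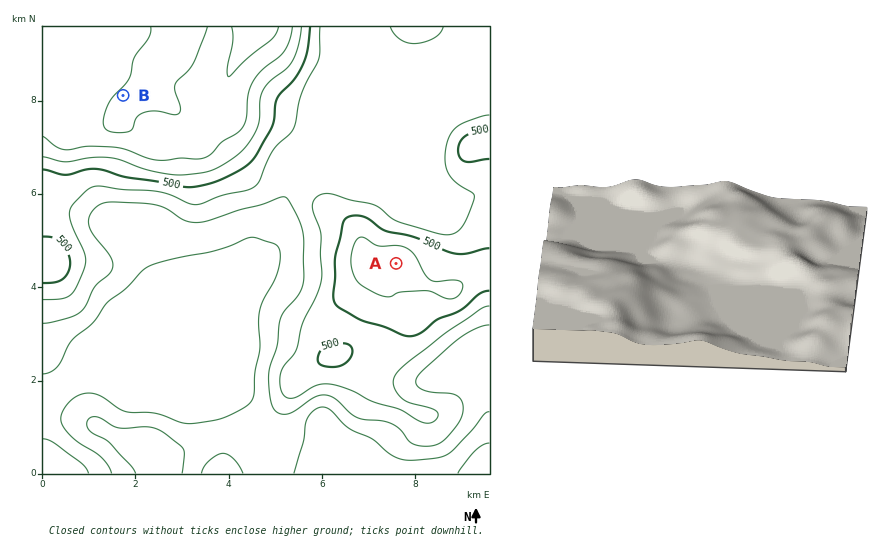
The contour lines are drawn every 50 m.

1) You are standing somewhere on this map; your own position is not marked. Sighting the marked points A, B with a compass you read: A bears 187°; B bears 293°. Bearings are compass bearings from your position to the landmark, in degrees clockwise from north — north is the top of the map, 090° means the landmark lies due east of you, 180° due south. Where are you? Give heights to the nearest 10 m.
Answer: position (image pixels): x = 402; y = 214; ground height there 420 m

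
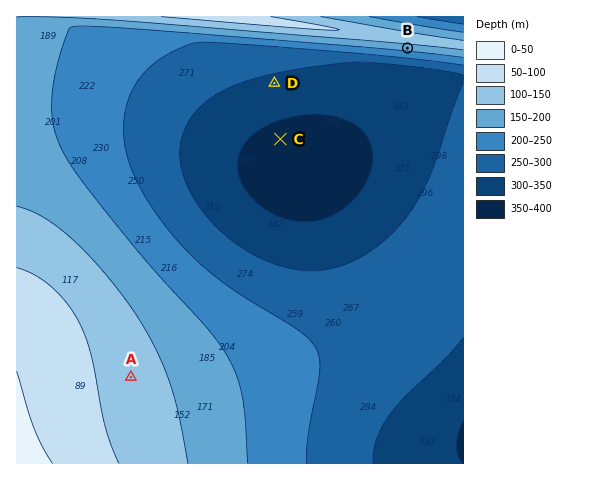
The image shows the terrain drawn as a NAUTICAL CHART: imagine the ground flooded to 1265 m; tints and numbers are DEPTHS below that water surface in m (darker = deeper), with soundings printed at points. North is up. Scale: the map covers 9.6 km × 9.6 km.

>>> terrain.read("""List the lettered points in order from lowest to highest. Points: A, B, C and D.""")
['C', 'D', 'B', 'A']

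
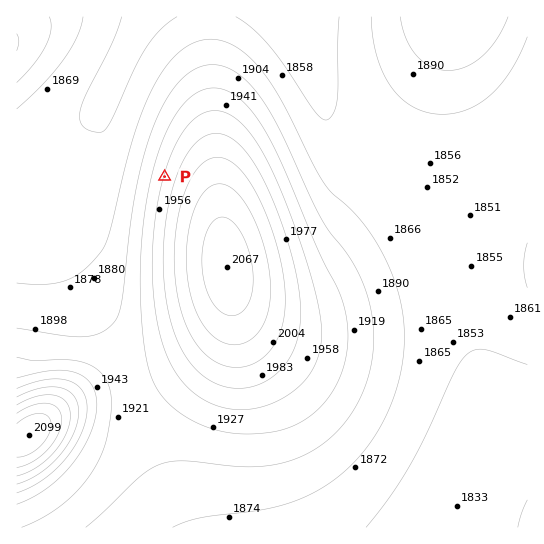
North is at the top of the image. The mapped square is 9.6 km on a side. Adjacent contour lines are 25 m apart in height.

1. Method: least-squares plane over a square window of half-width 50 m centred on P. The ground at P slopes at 6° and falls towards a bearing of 286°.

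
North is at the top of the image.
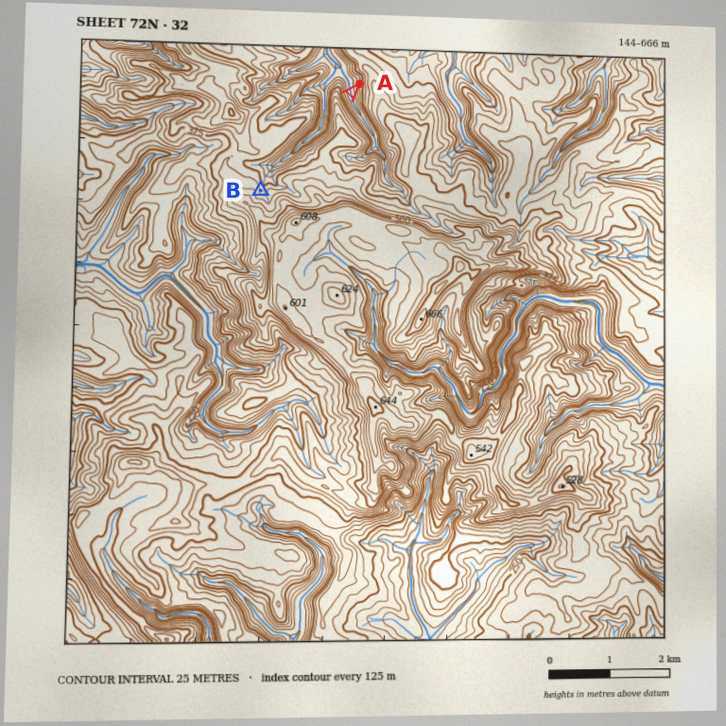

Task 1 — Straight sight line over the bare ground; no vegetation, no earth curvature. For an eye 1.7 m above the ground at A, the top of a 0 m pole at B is out of sight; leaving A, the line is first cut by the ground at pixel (343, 102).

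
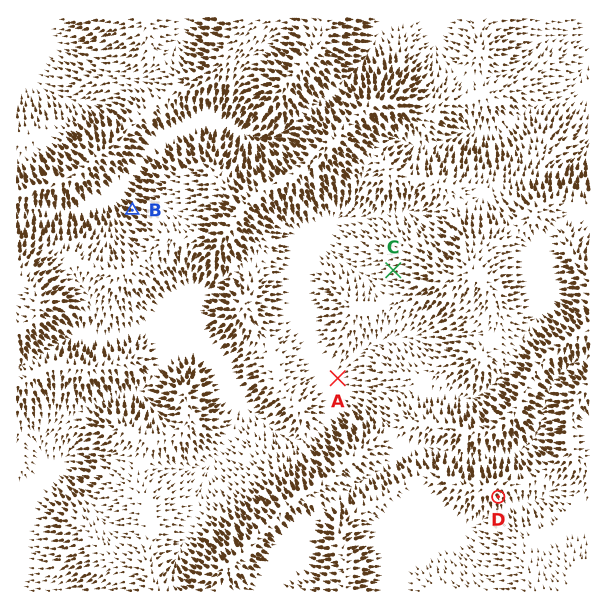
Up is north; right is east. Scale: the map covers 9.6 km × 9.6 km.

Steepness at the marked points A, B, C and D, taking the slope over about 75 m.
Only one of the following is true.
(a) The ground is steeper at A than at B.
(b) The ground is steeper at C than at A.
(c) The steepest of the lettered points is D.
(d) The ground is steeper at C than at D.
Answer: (b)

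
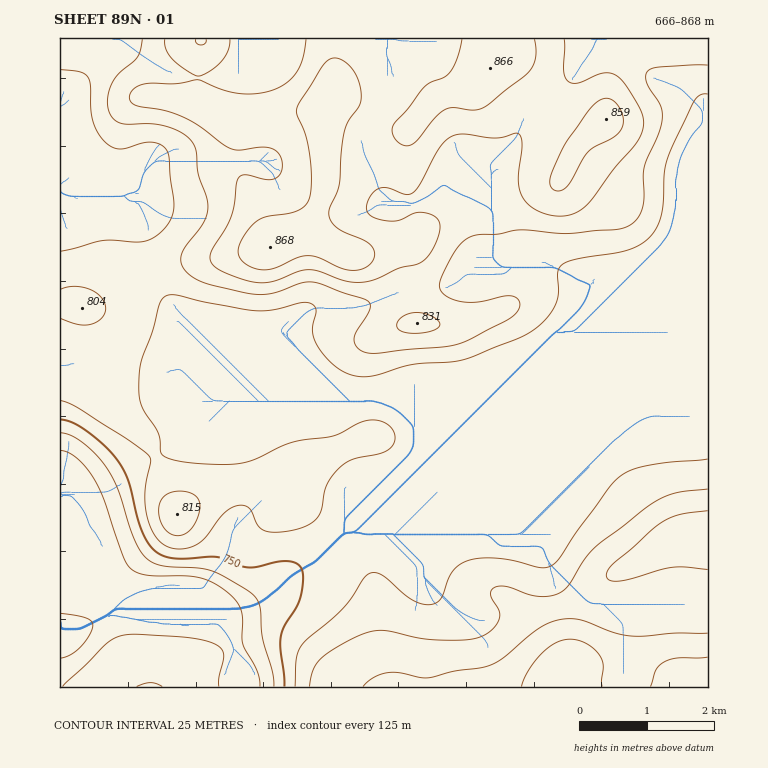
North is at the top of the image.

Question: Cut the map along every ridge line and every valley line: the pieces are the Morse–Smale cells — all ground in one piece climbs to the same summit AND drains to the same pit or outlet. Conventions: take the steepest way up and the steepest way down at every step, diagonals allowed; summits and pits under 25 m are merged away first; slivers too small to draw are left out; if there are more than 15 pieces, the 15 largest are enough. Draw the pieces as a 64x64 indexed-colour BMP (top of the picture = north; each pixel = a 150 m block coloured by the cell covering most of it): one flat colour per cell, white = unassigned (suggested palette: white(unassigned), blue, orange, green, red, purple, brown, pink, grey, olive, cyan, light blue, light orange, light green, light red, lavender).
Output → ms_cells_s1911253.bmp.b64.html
<image width="64" height="64" href="data:image/bmp;base64,Qk12CAAAAAAAAHYAAAAoAAAAQAAAAEAAAAABAAQAAAAAAAAIAAATCwAAEwsAABAAAAAAAAAA////ALR3HwAOf/8ALKAsACgn1gC9Z5QAS1aMAMJ34wB/f38AIr28AM++FwDox64AeLv/AIrfmACWmP8A1bDFAGZmZmZmZmZmYiIiIiIiIiIiIiIiIiIiIiIiIiIiIiIiZmZmZmZmZmZiIiIiIiIiIiIiIiIiIiIiIiIiIiIiIiJmZmZmZmZmZmIiIiIiIiIiIiIiIiIiIiIiIiIiIiIiImZmZmZmZmZmYiIiIiIiIiIiIiIiIiIiIiIiIiIiIiIiZmZmZmZmZmZiIiIiIiIiIiIiIiIiIiIiIiIiIiIiIiJmZmZmZmZmZiIiIiIiIiIiIiIiIiIiIiIiIiIiIiIiIhERZmZmZmZmIiIiIiIiIiIiIiIiIiIiIiIiIiIiIiIiERERMzMzMzMyIiIiIiIiIiIiIiIiIiIiIiIiIiIiIiIREREzMzMzMzMyIiIiIiIiIiIiIiIiIiIiIkRERERERBERETMzMzMzMzMyIiIiIiIiIiIiIiIiIiJEREREREREERETMzMzMzMzMzMiIiIiIiIiIiIiIiIiJEREREREREQRERMzMzMzMzMzMzIiIiIiIiIiIiIiIiIkRERERERERBERMzMzMzMzMzMzMzIiIiIiIiIiIiIiIkREREREREREEREzMzMzMzMzMzMzMyIiIiIiIiIiIiIiREREREREREQREzMzMzMzMzMzMzMzMiIiIiIiIiIiIiRERERERERERBETMzMzMzMzMzMzMzMzIiREREREREREREREREREREREERMzMzMzMzMzMzMzMzMxEUREREREREREREREREREREQRMzMzMzMzMzMzMzMzMzMREURERERERERERERERERERBEzMzMzMzMzMzMzMzMzMzERERREREREREREREREREREERMzMzMzMzMzMzMzMzMzMxERERREREREREREREREREQRERMzMzMzMzMzMzMzMzMzMRERERFERERERERERERERBERERMzMzMzMzMzMzMzMzMzERERERFEREREREREREREERERERMzMzMzMzMzMzMzMzMxERERERFEREREREREREQRERERERMzMzMzMzMzMzMzMzEREREREREURERERERERBERERERERMzMzMzMzMzMzMzMREREREREREUREREREREERERERERERMzMzMzMzMzMzMxERERERERERERREREREQRERERERERETMzMzMzMzMzMzERERERERERERERRERERBERERERERERERMzMzMzMzMzERERERERERERERERERERERERERERERERERERERERMxERERERERERERERERERERERERERERERERERERERERERERERERERERERERERERERERERERERERERERERERERERERERERERERERERERERERERERERERERERERERERERERERERERERERERERERERERERERERERERERERERERERERERERERERERERERERERERERERERERERERERERERERERERERERERERERERERERERERERERERERERERERERERERERERERERERERERERERERERERERERERERERERERERERERERERERERERERERERERERERERERERERERERERERERERERERERERERERERERERERERERERERERERERERERERERERERERERERERERERERERERERFVVVEREREREREREREREREREREREREREREREREREREREVVVVRERERERERERERERERERERERERERERERERERERERVVVVURERERERERERERERERERERERERERERERERERERFVVVVVVREREREREREREREREREREREREREREREREREREVVVVVVVVVVVERERERERERERERERERERERERERERERERVVVVVVVVVVVVVVERERERERERERERERERERERERERERFVVVVVVVVVVVVVUREREREREREREREREREREREREREREVVVVVVVVVVVVVURERERERERERERERERERERERERERERVVVVVVVVVVVVVRERERERERERERERERERERERERERERFVVVVVVVVVVVVREREREREREREREREREREREREREREREVVVVVVVVVVVVVERERERERERERERERERERERERERERERVVVVVVVVVVVVERERERERERERERERERERERERERERERFVVVVVVVVVVVUREREREREREREREREREREREREREREREVVVVVVVVVVVVRERERERERERERERERERERERERERERERVVVVVVVVVVVVERERERERERERERERERERERERERERERFVVVVVVVVVVVUREREREREREREREREREREREREREREREVVVVVVVVVVVVRERERERERERERERERERERERERERERERVVVVVVVVVVVVERERERERERERERERERERERERERERERFVVVVVVVVVVREREREREREREREREREREREREREREREREVVVVVVVVVERERERERERERERERERERERERERERERERERVVVVVRERERERERERERERERERERERERERERERERERERFVVVVREREREREREREREREREREREREREREREREREREREVVVVRERF3d3cRERERERERERERERERERERERERERERERVVVVERd3d3d3ERERERERERERERERERERERERERERERFVVREXd3d3d3cREREREREREREREREREREREREREREREVUREXd3d3d3dxERERERERERERERERERERERERERERER"/>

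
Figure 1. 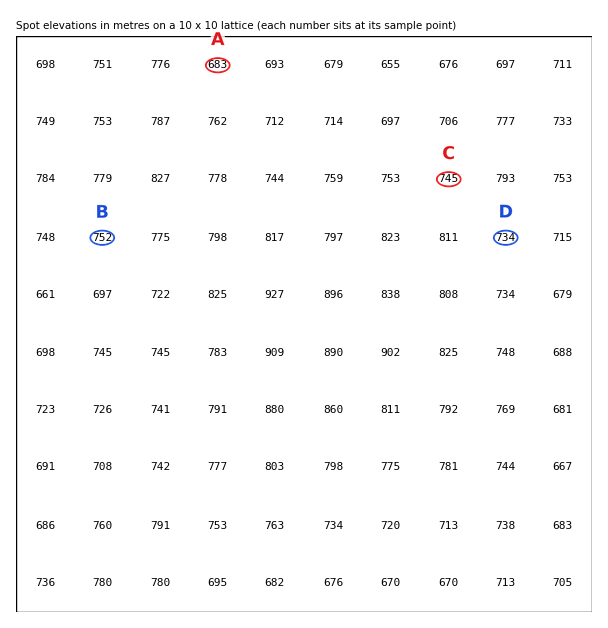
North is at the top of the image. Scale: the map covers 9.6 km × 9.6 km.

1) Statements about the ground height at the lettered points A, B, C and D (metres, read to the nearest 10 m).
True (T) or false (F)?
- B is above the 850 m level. F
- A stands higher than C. F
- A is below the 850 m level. T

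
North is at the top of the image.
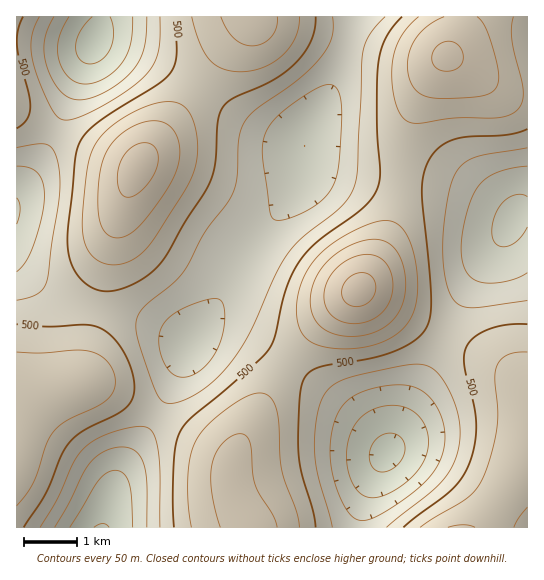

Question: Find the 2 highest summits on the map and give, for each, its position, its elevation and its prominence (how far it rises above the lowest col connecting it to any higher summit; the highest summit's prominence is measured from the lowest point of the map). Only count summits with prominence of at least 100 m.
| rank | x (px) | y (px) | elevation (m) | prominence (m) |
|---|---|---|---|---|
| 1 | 359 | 290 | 718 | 437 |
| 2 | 138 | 166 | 669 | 210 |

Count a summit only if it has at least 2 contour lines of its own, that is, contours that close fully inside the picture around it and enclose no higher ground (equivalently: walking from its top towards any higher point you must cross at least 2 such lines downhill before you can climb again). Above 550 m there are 2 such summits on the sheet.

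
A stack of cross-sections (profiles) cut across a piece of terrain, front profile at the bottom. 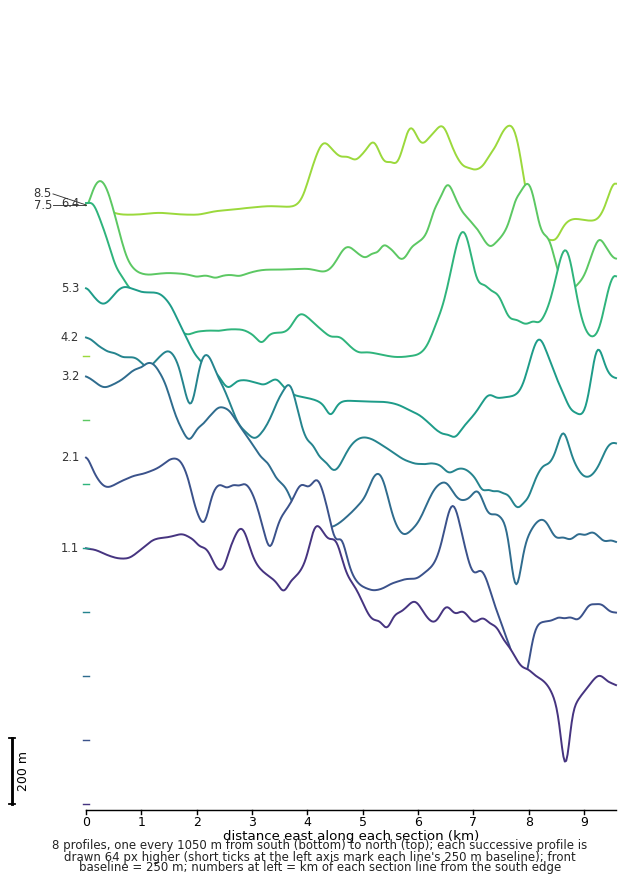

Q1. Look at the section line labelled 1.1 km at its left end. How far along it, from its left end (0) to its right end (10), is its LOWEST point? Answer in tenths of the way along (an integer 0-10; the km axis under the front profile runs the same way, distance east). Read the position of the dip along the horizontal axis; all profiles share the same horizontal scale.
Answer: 9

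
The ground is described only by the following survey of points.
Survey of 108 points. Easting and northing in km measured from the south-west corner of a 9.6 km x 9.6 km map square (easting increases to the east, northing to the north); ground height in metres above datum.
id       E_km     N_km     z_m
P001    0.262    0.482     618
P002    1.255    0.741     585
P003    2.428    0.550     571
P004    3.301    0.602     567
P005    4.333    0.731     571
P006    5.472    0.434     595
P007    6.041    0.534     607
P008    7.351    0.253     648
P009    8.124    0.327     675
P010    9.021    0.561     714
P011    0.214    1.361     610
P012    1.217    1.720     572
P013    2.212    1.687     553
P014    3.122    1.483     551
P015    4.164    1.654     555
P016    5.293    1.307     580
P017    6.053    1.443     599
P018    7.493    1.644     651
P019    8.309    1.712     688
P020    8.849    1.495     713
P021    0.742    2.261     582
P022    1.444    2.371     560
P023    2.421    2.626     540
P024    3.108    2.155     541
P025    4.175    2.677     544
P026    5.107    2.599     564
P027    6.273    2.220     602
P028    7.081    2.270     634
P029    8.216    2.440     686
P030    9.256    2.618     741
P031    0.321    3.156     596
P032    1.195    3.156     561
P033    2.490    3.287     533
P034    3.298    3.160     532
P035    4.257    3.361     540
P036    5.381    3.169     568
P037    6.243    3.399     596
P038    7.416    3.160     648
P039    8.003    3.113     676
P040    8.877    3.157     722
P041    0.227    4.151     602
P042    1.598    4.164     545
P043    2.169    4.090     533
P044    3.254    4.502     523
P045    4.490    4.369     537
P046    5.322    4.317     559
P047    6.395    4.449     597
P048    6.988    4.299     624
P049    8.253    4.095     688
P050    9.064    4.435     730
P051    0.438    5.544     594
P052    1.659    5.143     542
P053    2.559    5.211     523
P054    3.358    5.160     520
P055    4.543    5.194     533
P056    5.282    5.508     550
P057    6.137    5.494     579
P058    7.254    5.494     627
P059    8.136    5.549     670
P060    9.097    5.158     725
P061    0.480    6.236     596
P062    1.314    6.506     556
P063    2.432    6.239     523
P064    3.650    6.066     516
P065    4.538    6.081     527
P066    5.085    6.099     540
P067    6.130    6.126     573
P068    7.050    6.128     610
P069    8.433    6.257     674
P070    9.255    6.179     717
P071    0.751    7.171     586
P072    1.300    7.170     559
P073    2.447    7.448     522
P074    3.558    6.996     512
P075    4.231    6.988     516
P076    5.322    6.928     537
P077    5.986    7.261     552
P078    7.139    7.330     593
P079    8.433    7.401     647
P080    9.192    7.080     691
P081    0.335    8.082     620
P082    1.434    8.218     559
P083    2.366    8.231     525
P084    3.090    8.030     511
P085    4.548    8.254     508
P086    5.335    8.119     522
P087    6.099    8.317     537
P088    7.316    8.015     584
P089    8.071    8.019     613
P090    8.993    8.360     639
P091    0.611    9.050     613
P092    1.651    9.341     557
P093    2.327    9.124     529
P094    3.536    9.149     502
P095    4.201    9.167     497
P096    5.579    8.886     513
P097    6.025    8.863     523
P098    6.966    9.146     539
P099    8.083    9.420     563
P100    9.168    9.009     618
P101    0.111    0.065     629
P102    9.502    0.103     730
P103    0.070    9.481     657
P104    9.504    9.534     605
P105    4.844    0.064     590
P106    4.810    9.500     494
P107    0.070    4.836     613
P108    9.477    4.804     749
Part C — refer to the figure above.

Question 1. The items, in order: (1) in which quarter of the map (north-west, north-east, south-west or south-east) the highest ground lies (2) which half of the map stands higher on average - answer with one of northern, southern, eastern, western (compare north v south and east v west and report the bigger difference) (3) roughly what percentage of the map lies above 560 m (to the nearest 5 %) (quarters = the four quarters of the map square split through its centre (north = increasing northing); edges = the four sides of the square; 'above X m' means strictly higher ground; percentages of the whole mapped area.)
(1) Look to the south-east quarter for the highest ground.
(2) The eastern half stands higher on average than the western half.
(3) Ground above 560 m makes up about 60 % of the sheet.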